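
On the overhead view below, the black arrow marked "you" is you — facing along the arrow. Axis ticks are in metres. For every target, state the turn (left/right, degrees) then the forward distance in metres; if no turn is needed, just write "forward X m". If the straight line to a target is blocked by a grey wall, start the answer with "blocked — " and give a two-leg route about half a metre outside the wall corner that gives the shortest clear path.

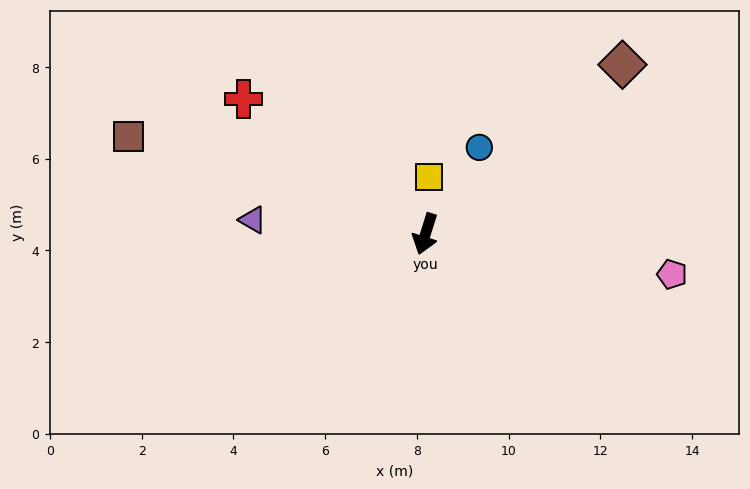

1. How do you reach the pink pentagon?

turn left 98°, forward 5.4 m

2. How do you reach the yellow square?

turn right 166°, forward 1.2 m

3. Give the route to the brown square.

turn right 91°, forward 6.8 m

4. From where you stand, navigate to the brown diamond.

turn left 148°, forward 5.7 m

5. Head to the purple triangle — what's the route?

turn right 77°, forward 3.8 m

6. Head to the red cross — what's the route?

turn right 109°, forward 4.9 m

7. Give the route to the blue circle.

turn left 166°, forward 2.2 m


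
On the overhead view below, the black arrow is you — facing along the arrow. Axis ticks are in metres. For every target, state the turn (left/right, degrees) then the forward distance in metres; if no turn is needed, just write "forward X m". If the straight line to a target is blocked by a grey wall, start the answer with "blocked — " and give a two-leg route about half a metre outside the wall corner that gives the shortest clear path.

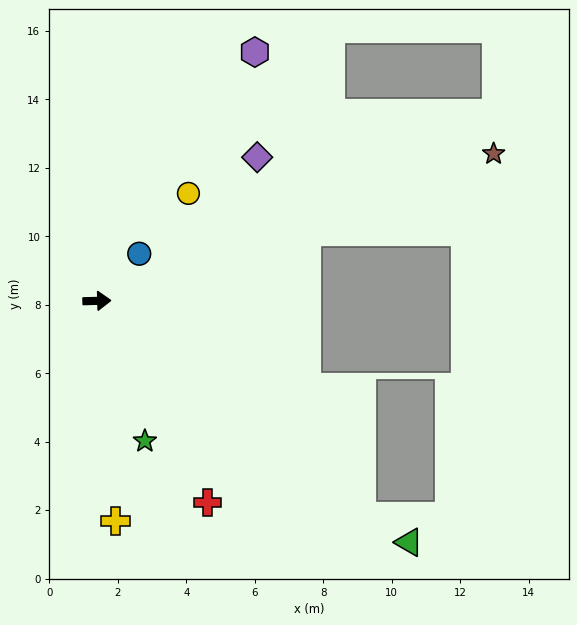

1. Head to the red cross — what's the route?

turn right 63°, forward 6.7 m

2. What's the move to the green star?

turn right 73°, forward 4.3 m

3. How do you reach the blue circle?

turn left 46°, forward 1.9 m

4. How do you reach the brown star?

turn left 19°, forward 12.4 m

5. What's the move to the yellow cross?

turn right 87°, forward 6.5 m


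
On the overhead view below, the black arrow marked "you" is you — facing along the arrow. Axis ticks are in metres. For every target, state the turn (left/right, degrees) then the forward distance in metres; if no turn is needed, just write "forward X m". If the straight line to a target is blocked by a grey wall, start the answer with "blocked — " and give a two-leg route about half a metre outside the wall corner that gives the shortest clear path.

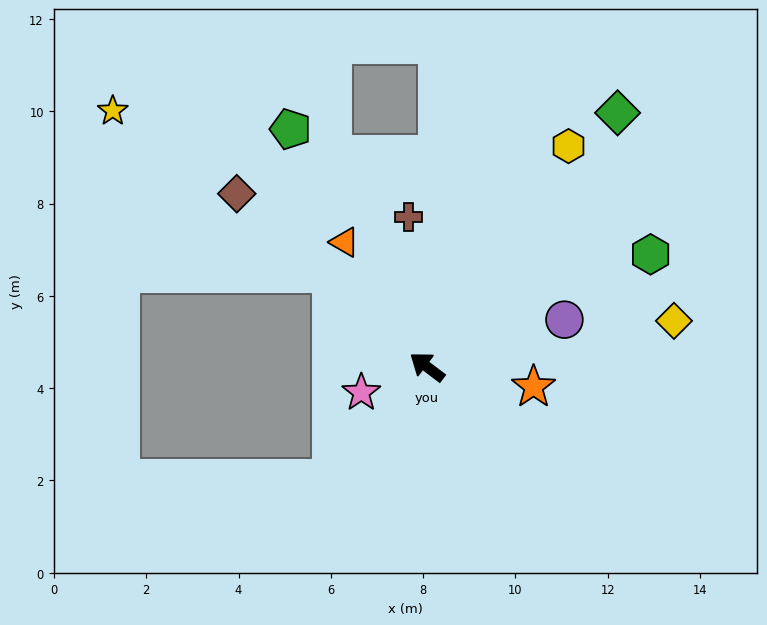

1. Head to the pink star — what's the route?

turn left 58°, forward 1.5 m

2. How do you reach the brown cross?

turn right 46°, forward 3.3 m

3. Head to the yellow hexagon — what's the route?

turn right 86°, forward 5.7 m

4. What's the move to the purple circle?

turn right 124°, forward 3.1 m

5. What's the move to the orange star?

turn right 154°, forward 2.3 m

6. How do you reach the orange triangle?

turn right 19°, forward 3.2 m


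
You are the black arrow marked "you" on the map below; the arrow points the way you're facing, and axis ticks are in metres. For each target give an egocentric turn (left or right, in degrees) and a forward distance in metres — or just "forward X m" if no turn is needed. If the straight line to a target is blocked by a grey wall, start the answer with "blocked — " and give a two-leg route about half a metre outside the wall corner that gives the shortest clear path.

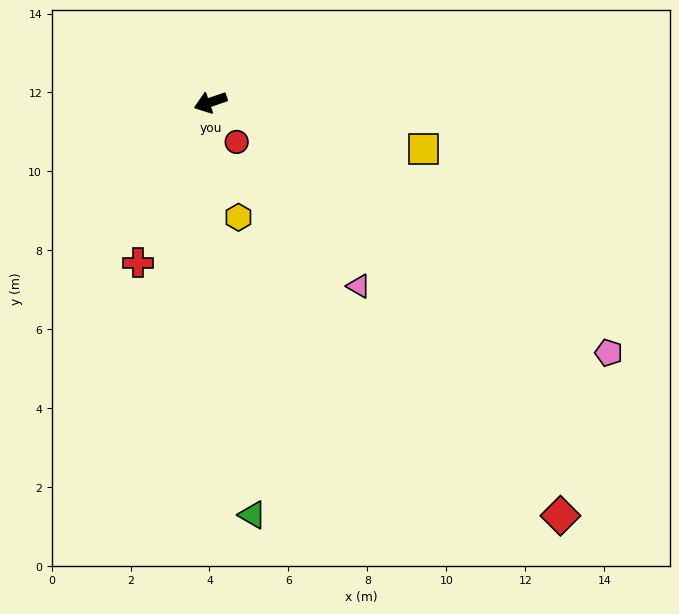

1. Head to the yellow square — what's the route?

turn left 149°, forward 5.5 m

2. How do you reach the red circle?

turn left 104°, forward 1.2 m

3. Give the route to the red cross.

turn left 47°, forward 4.5 m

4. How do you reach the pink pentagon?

turn left 129°, forward 11.9 m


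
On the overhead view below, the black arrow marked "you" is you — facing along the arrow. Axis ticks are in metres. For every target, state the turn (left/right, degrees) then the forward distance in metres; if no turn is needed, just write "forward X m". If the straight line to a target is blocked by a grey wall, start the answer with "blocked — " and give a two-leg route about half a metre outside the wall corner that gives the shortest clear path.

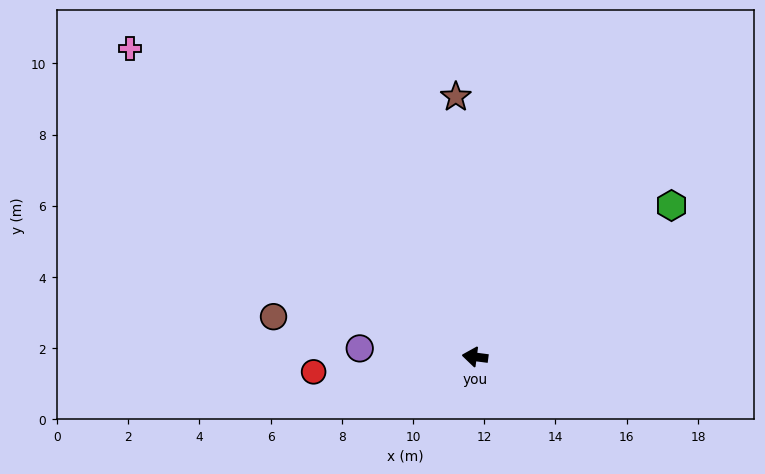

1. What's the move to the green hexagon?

turn right 135°, forward 7.0 m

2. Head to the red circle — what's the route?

turn left 13°, forward 4.6 m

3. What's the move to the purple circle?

turn left 3°, forward 3.2 m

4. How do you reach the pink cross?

turn right 34°, forward 13.0 m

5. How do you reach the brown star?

turn right 78°, forward 7.3 m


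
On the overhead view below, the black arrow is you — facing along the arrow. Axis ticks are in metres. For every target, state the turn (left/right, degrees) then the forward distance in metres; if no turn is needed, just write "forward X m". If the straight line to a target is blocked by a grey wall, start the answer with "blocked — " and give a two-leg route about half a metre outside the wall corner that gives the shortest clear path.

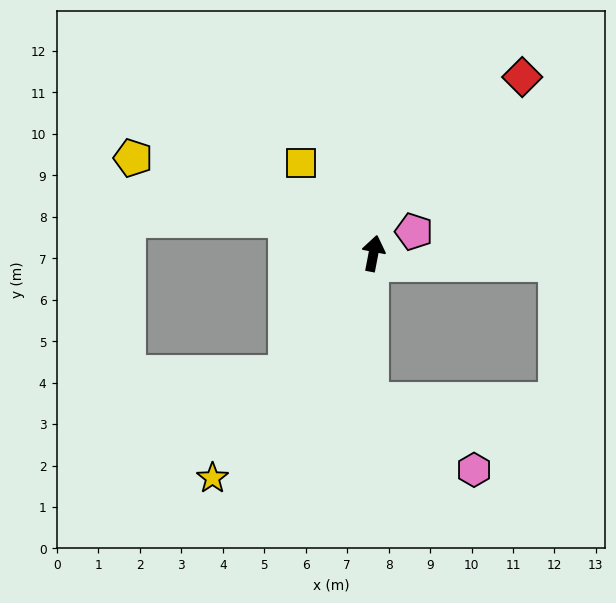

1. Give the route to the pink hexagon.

blocked — turn right 170°, forward 3.5 m, then turn left 56°, forward 3.0 m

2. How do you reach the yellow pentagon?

turn left 79°, forward 6.2 m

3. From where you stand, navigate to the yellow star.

turn left 155°, forward 6.7 m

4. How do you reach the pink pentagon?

turn right 51°, forward 1.1 m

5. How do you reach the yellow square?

turn left 50°, forward 2.8 m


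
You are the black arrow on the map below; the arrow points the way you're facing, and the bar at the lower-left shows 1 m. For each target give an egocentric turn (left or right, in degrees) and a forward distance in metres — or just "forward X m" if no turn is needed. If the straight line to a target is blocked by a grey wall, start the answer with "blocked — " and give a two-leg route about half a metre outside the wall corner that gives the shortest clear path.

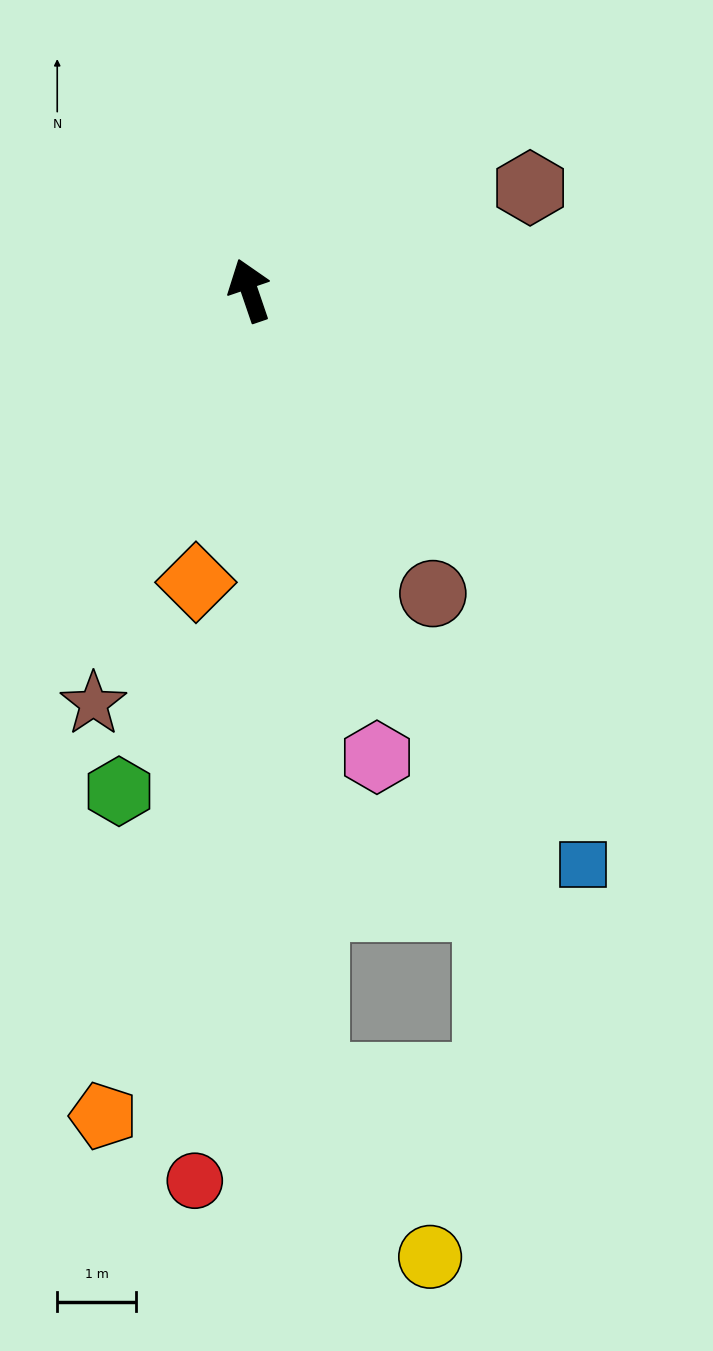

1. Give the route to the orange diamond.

turn left 151°, forward 3.8 m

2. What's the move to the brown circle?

turn right 168°, forward 4.5 m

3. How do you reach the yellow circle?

blocked — turn left 166°, forward 10.0 m, then turn left 28°, forward 2.7 m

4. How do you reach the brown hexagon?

turn right 89°, forward 3.8 m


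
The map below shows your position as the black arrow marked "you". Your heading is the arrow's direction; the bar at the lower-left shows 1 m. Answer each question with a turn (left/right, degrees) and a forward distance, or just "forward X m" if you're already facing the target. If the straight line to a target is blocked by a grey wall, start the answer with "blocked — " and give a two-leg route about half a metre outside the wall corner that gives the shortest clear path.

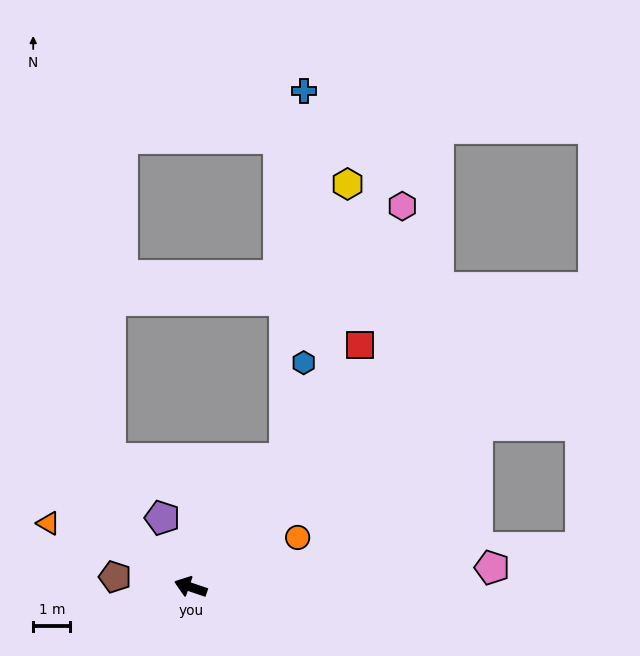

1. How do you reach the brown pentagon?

turn left 11°, forward 2.1 m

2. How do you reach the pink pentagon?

turn right 158°, forward 8.1 m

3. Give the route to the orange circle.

turn right 136°, forward 3.2 m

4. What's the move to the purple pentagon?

turn right 49°, forward 2.0 m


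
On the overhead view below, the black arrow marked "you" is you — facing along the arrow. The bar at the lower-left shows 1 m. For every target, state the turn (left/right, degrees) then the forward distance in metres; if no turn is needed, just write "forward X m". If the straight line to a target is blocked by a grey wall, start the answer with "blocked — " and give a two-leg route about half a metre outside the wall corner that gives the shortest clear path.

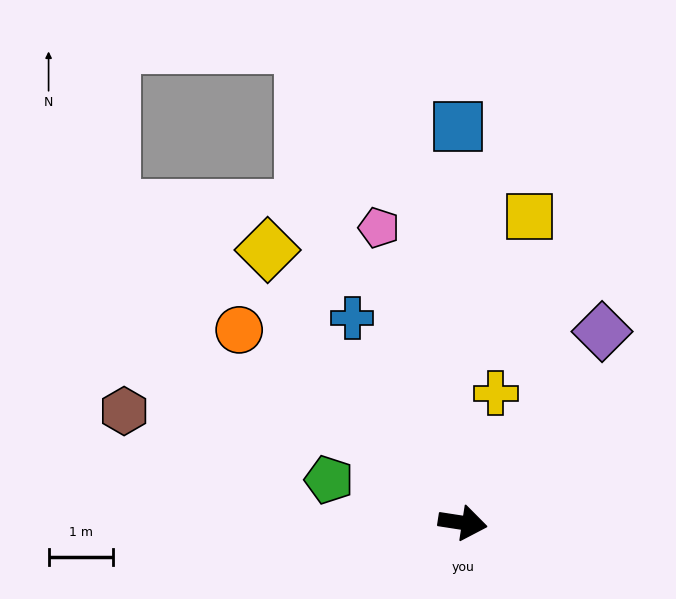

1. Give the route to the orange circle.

turn left 148°, forward 4.6 m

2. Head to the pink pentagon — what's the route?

turn left 115°, forward 4.8 m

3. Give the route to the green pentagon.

turn left 171°, forward 2.2 m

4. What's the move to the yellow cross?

turn left 85°, forward 2.1 m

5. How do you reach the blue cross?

turn left 127°, forward 3.6 m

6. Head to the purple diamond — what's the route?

turn left 63°, forward 3.7 m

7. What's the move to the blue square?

turn left 99°, forward 6.2 m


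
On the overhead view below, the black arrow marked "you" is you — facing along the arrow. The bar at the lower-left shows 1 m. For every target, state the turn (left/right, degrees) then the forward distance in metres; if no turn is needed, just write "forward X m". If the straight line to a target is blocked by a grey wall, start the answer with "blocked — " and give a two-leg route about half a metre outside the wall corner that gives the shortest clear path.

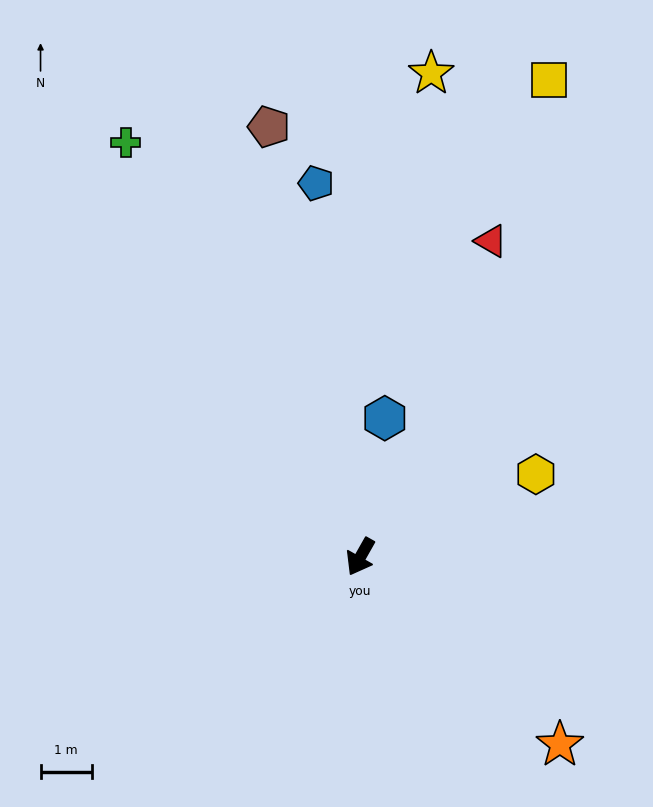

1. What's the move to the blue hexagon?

turn right 161°, forward 2.8 m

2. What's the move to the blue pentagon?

turn right 144°, forward 7.3 m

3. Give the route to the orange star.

turn left 76°, forward 5.4 m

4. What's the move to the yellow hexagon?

turn left 145°, forward 3.8 m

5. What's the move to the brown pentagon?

turn right 139°, forward 8.6 m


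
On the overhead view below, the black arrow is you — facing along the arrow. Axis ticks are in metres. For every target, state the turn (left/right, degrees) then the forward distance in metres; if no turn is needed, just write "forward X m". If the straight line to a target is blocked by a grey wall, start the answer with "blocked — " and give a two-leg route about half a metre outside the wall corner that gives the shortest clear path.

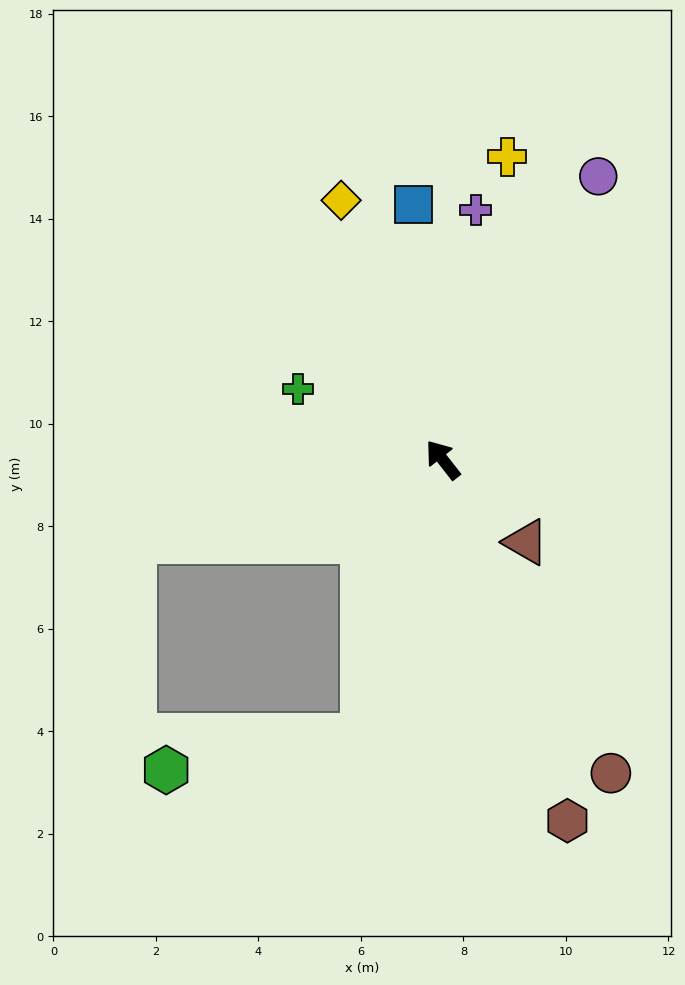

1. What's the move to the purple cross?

turn right 46°, forward 4.9 m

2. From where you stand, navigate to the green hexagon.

blocked — turn left 126°, forward 5.6 m, then turn right 64°, forward 3.9 m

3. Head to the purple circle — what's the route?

turn right 67°, forward 6.3 m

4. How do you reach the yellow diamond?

turn right 17°, forward 5.4 m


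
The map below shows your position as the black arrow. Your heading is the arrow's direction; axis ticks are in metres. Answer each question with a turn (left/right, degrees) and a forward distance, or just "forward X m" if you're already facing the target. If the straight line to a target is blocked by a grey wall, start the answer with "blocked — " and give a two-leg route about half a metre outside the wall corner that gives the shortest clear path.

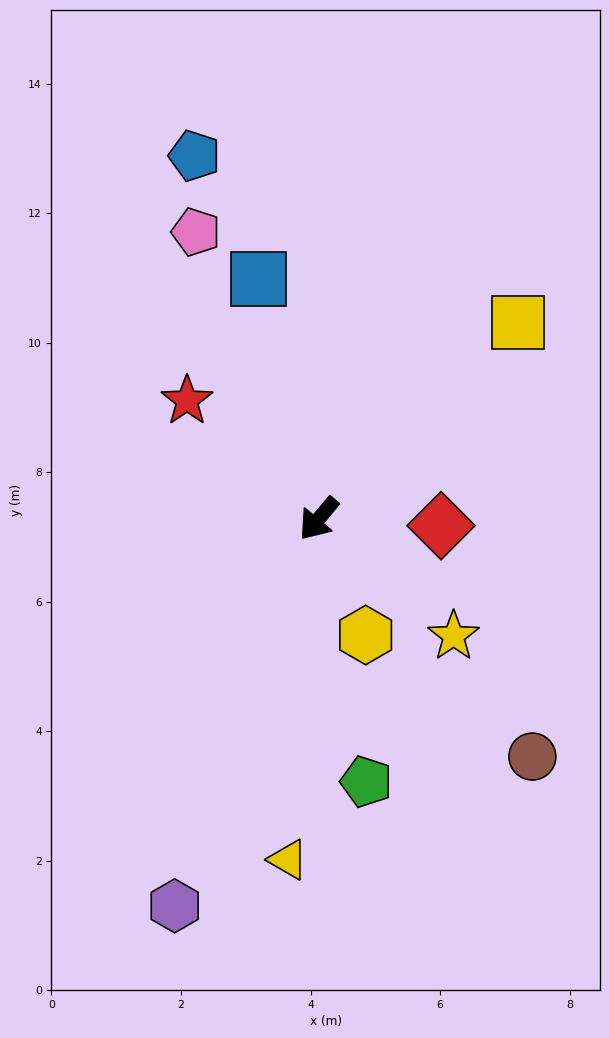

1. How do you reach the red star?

turn right 92°, forward 2.7 m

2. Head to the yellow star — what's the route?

turn left 89°, forward 2.8 m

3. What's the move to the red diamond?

turn left 127°, forward 1.9 m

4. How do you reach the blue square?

turn right 126°, forward 3.8 m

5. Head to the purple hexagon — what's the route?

turn left 19°, forward 6.4 m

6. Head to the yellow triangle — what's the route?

turn left 35°, forward 5.3 m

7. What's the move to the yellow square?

turn left 174°, forward 4.3 m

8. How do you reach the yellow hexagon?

turn left 62°, forward 1.9 m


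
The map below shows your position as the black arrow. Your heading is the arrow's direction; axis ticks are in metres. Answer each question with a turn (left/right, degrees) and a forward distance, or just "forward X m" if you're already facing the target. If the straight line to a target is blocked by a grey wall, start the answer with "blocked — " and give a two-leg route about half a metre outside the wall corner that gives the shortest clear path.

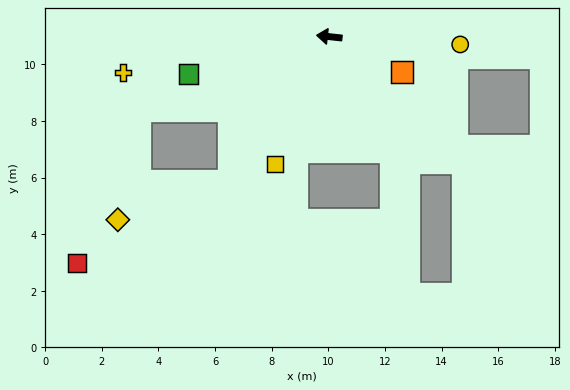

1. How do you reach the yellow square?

turn left 73°, forward 4.9 m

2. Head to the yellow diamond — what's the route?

blocked — turn left 62°, forward 6.2 m, then turn right 37°, forward 4.2 m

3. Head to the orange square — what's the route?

turn left 160°, forward 2.9 m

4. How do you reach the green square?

turn left 21°, forward 5.1 m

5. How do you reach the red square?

blocked — turn left 62°, forward 6.2 m, then turn right 28°, forward 6.1 m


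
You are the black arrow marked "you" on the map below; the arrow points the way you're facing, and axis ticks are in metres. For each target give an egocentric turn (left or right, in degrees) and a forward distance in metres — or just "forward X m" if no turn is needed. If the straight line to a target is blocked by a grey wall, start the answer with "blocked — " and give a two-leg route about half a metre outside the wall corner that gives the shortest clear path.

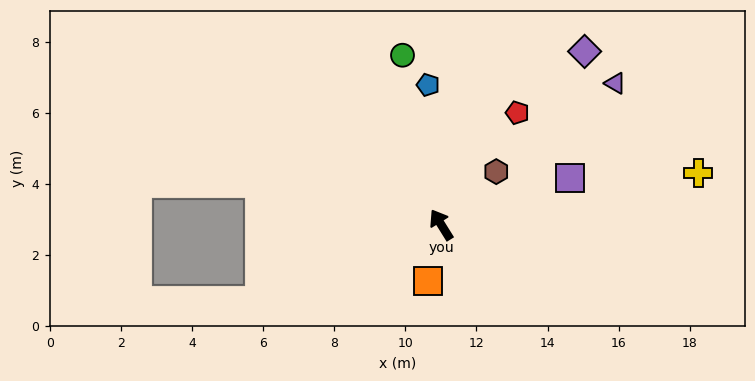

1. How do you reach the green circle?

turn right 19°, forward 4.9 m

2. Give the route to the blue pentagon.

turn right 27°, forward 4.0 m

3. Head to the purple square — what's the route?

turn right 102°, forward 3.8 m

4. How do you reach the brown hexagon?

turn right 78°, forward 2.2 m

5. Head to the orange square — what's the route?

turn left 135°, forward 1.6 m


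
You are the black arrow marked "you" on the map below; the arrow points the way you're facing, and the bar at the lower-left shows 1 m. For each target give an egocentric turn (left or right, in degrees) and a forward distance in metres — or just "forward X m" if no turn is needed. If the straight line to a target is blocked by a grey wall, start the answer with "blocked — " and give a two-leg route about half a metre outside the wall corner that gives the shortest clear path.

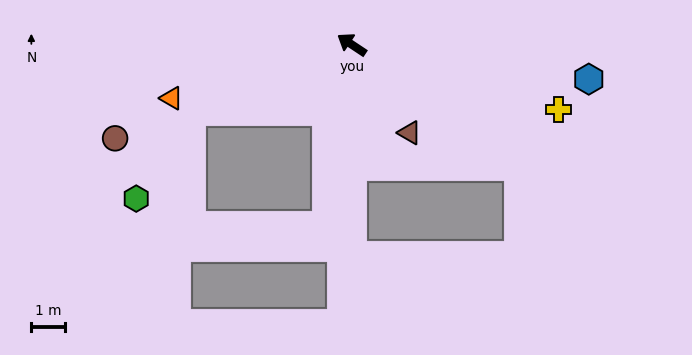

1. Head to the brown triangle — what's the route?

turn left 157°, forward 3.1 m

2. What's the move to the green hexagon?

blocked — turn left 56°, forward 5.1 m, then turn left 35°, forward 3.1 m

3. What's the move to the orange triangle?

turn left 50°, forward 5.6 m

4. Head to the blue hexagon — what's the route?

turn right 155°, forward 7.1 m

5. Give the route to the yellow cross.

turn right 164°, forward 6.4 m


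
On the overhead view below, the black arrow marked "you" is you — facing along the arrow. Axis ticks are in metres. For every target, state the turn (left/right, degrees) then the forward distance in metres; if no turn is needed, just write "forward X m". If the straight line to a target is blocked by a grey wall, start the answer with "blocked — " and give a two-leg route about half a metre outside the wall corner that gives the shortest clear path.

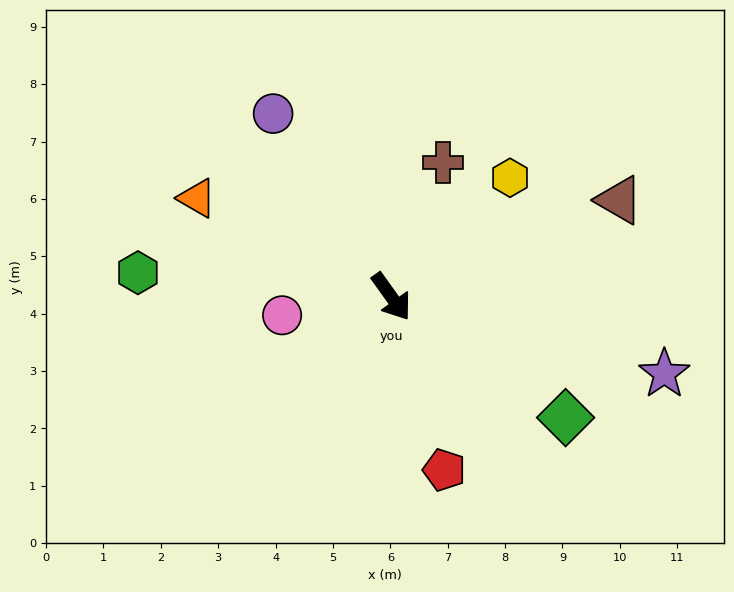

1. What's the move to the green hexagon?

turn right 131°, forward 4.4 m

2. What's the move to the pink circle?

turn right 116°, forward 1.9 m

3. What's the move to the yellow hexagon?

turn left 99°, forward 2.9 m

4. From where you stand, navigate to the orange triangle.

turn right 153°, forward 3.8 m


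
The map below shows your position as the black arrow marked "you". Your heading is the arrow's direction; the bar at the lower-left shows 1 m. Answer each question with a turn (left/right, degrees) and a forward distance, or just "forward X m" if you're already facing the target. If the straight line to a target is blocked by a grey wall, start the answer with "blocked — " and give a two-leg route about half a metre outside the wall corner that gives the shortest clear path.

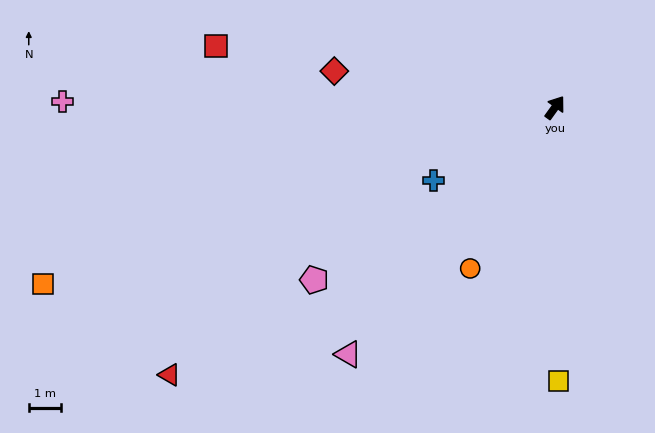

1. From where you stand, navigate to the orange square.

turn left 145°, forward 16.6 m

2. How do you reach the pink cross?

turn left 125°, forward 15.1 m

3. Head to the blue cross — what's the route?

turn left 157°, forward 4.3 m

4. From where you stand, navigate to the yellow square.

turn right 144°, forward 8.4 m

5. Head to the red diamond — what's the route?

turn left 116°, forward 6.9 m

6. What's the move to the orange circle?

turn right 172°, forward 5.6 m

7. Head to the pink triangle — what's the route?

turn left 176°, forward 9.9 m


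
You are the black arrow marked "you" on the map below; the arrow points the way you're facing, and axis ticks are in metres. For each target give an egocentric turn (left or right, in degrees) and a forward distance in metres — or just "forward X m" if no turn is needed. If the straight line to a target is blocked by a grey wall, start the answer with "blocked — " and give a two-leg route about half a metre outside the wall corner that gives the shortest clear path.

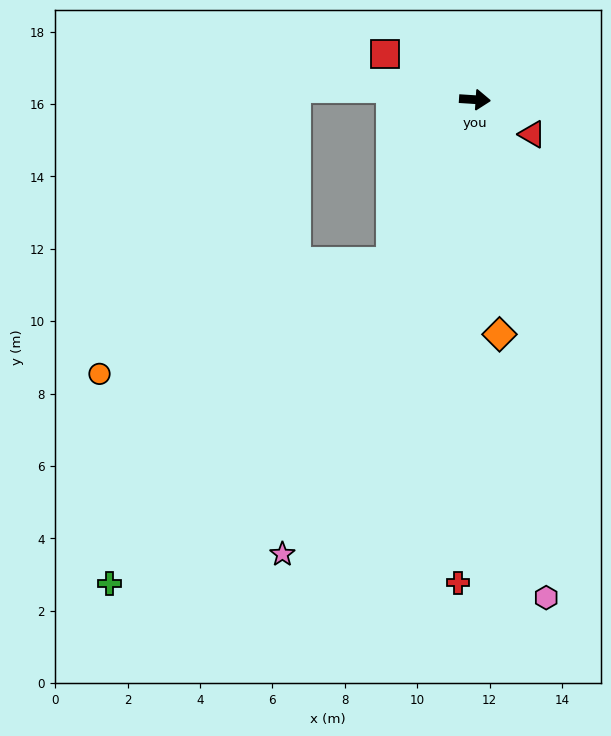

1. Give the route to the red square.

turn left 157°, forward 2.8 m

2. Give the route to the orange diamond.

turn right 80°, forward 6.5 m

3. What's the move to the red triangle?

turn right 27°, forward 1.8 m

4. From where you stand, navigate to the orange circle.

blocked — turn right 114°, forward 5.1 m, then turn right 41°, forward 8.6 m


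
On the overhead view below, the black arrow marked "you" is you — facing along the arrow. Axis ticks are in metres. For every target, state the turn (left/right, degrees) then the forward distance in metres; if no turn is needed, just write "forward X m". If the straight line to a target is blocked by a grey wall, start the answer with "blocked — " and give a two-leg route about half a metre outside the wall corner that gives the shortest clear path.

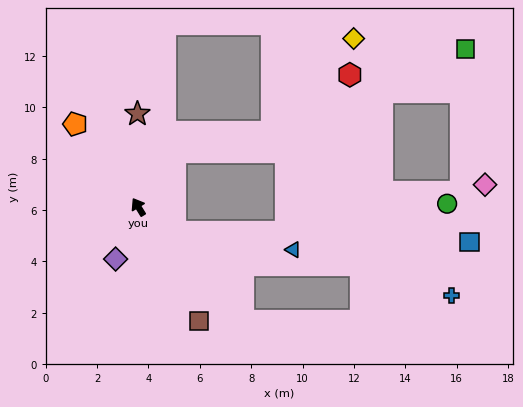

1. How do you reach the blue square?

blocked — turn right 155°, forward 1.8 m, then turn left 31°, forward 11.4 m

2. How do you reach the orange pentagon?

turn left 6°, forward 4.1 m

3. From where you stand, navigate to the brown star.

turn right 31°, forward 3.6 m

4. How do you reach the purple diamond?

turn left 125°, forward 2.2 m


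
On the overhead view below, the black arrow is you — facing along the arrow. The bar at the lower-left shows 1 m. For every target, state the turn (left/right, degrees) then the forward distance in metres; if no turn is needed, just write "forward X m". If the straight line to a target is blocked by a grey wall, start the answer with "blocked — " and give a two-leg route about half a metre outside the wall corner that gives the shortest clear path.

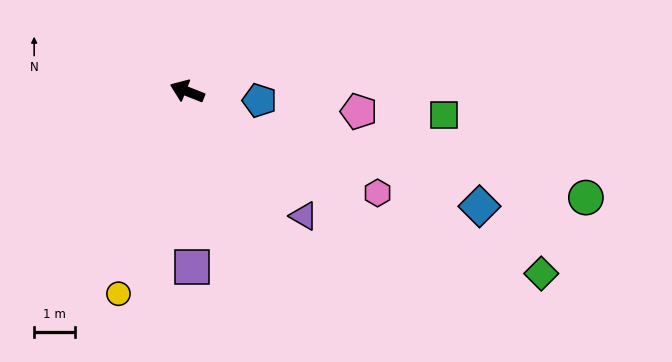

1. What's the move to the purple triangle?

turn left 155°, forward 4.1 m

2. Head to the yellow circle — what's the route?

turn left 93°, forward 5.2 m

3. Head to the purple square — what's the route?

turn left 113°, forward 4.3 m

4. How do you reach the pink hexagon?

turn left 174°, forward 5.2 m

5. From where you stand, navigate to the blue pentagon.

turn right 166°, forward 1.8 m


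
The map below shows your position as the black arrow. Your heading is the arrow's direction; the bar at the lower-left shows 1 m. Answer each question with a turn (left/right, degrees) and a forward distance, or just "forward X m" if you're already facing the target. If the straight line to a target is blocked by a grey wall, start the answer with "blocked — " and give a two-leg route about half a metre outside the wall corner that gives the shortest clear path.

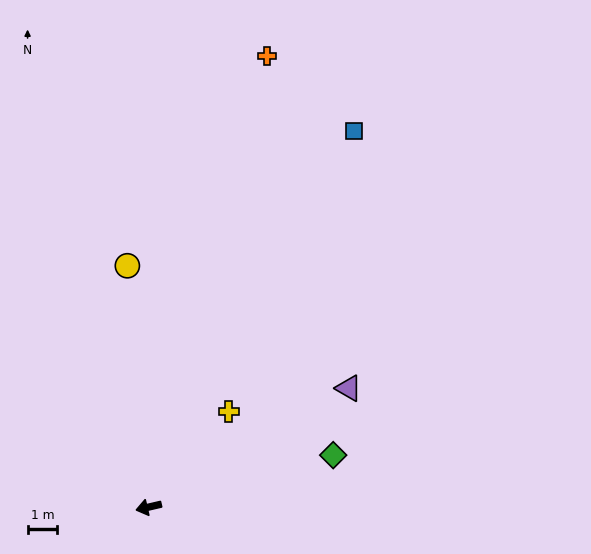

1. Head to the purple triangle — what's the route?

turn right 162°, forward 7.8 m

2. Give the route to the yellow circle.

turn right 98°, forward 8.2 m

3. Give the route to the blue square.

turn right 132°, forward 14.4 m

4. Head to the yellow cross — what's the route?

turn right 143°, forward 4.2 m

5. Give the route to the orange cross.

turn right 118°, forward 15.7 m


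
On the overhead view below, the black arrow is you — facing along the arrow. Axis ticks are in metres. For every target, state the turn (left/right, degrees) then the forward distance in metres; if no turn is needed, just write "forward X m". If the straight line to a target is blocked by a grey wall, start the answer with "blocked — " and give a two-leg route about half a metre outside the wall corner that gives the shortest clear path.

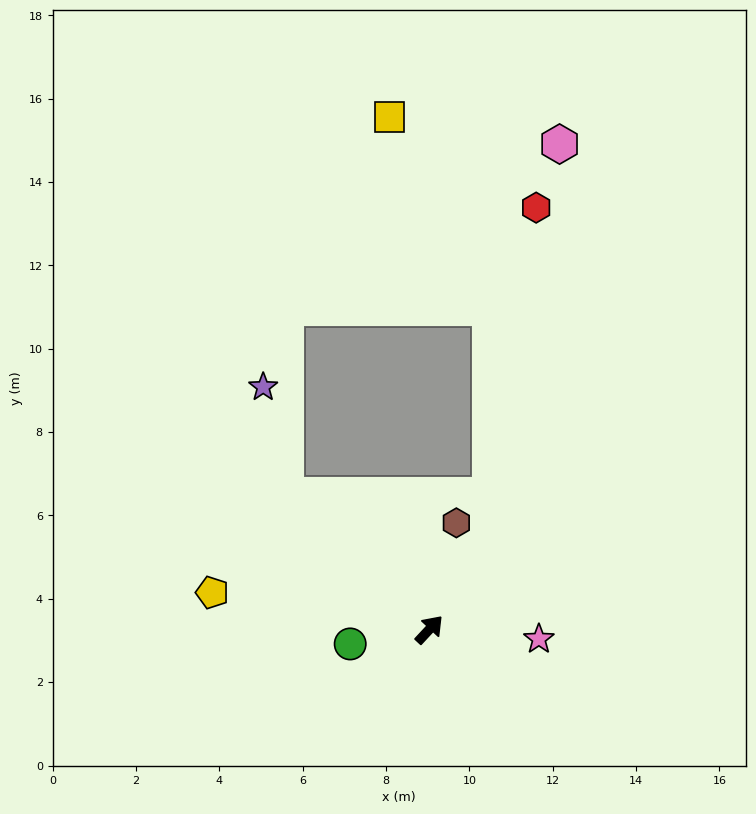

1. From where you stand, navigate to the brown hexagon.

turn left 29°, forward 2.6 m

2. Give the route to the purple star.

blocked — turn left 90°, forward 4.7 m, then turn right 35°, forward 2.6 m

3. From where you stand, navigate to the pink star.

turn right 52°, forward 2.6 m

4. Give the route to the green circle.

turn left 143°, forward 1.9 m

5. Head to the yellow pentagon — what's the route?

turn left 123°, forward 5.3 m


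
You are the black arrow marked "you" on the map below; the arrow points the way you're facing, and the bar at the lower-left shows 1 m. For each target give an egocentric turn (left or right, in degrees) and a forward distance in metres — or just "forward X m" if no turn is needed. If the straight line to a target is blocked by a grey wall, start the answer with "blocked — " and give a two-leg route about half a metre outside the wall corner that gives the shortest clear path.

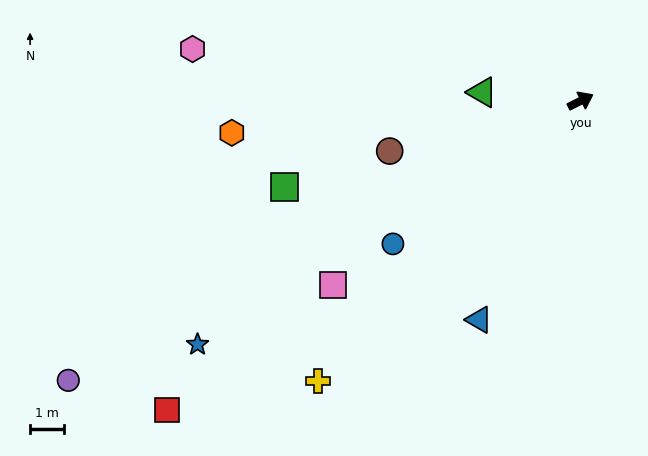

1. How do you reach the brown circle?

turn left 168°, forward 5.9 m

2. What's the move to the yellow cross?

turn right 160°, forward 11.4 m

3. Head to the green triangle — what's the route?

turn left 148°, forward 2.9 m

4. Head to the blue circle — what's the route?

turn right 169°, forward 7.0 m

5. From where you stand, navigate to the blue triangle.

turn right 142°, forward 7.2 m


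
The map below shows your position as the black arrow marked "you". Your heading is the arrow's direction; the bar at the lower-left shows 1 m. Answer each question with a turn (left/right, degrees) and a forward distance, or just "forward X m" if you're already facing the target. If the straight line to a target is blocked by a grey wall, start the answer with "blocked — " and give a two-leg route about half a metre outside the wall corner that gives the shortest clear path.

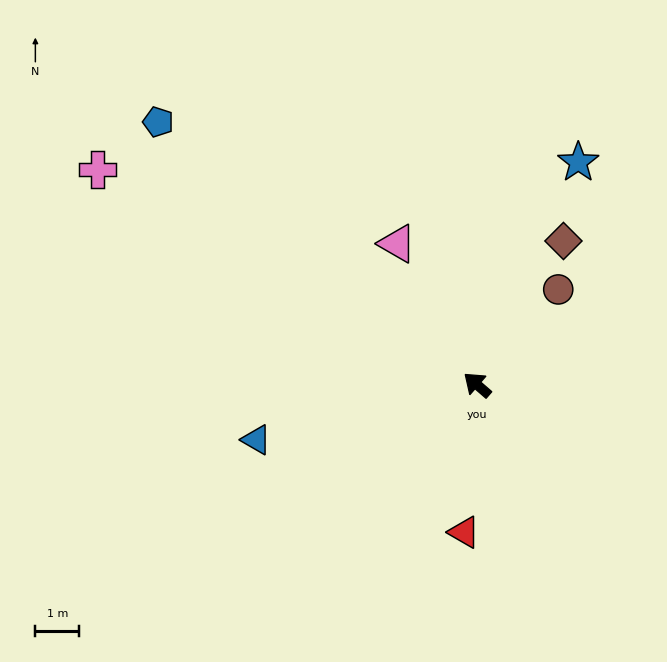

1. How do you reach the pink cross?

turn left 11°, forward 9.9 m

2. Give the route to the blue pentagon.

forward 9.4 m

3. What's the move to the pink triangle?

turn right 20°, forward 3.7 m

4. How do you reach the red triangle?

turn left 126°, forward 3.4 m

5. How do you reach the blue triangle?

turn left 55°, forward 5.2 m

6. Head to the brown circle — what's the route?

turn right 90°, forward 2.8 m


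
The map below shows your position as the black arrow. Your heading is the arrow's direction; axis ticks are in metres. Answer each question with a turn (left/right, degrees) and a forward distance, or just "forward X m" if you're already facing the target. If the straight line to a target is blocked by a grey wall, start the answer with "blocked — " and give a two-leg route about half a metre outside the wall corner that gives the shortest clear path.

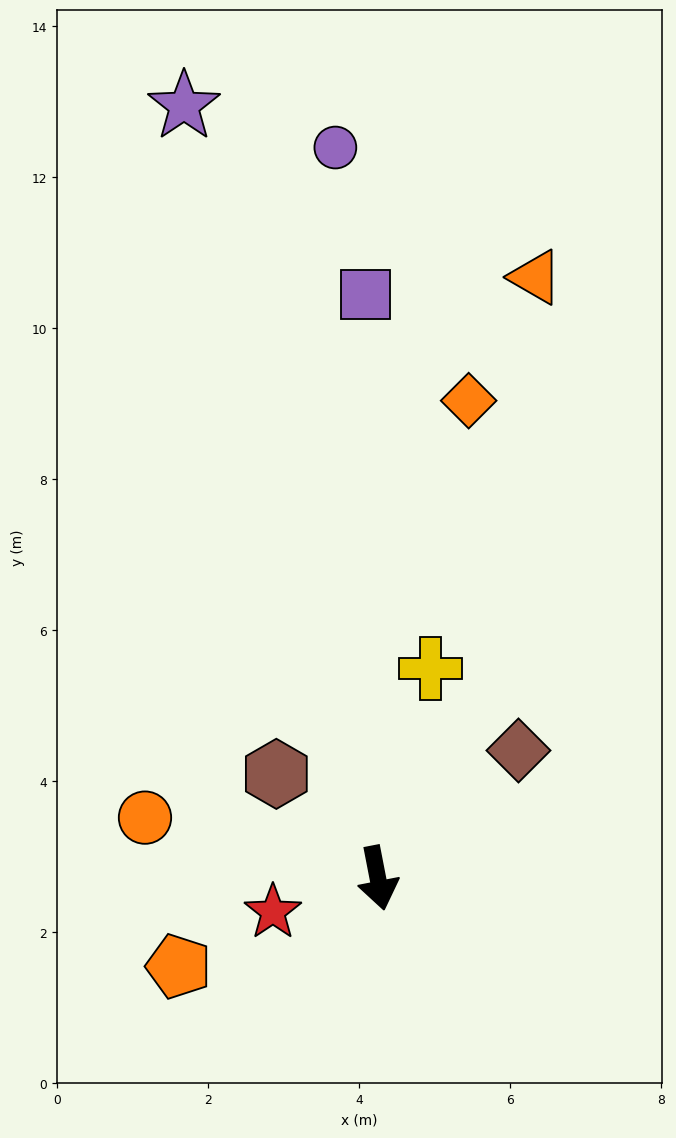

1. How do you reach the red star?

turn right 83°, forward 1.5 m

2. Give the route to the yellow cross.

turn left 155°, forward 2.9 m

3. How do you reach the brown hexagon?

turn right 147°, forward 1.9 m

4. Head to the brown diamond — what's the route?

turn left 121°, forward 2.5 m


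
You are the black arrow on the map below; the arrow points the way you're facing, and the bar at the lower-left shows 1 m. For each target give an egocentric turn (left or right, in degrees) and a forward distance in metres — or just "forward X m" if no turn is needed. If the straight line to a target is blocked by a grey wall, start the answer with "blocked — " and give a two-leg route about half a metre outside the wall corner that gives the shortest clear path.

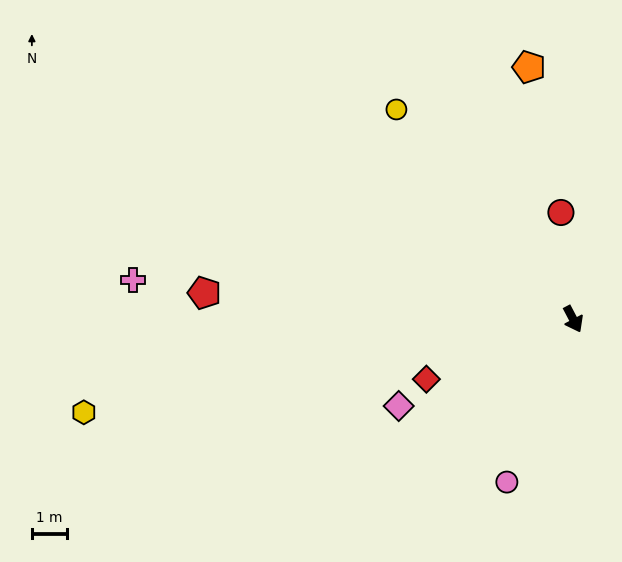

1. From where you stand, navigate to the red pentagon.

turn right 122°, forward 10.6 m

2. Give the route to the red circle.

turn left 159°, forward 3.1 m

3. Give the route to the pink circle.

turn right 50°, forward 5.0 m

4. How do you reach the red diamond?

turn right 96°, forward 4.5 m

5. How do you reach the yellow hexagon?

turn right 107°, forward 14.3 m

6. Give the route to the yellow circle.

turn right 168°, forward 7.8 m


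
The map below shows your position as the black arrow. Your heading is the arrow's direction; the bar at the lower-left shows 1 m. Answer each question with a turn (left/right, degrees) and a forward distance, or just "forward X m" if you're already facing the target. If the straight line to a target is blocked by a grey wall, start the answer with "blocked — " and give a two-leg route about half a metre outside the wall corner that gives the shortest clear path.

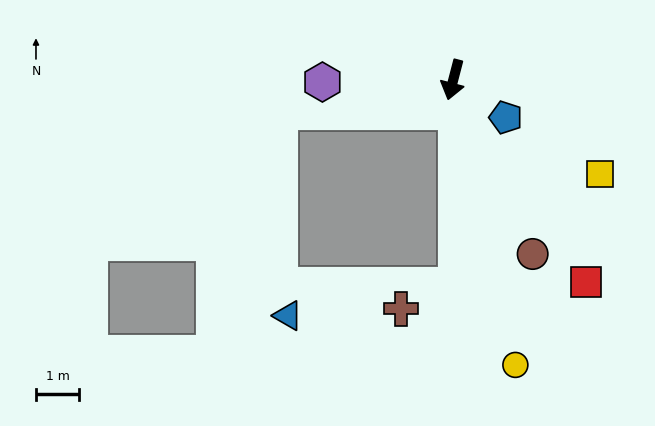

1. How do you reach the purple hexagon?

turn right 74°, forward 3.0 m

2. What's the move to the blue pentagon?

turn left 69°, forward 1.5 m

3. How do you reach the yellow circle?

turn left 27°, forward 6.7 m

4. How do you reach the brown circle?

turn left 39°, forward 4.4 m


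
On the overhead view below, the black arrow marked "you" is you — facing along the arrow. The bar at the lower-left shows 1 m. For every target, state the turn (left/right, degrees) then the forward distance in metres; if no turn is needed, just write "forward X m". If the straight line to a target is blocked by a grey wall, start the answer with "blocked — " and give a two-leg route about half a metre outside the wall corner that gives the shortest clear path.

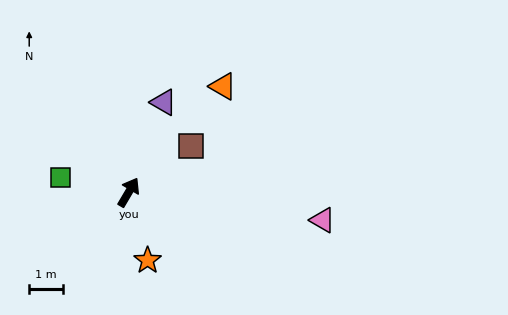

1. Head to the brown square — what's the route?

turn right 23°, forward 2.3 m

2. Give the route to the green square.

turn left 109°, forward 2.1 m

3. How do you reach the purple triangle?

turn left 9°, forward 2.9 m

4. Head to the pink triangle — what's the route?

turn right 68°, forward 5.8 m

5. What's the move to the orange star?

turn right 134°, forward 2.1 m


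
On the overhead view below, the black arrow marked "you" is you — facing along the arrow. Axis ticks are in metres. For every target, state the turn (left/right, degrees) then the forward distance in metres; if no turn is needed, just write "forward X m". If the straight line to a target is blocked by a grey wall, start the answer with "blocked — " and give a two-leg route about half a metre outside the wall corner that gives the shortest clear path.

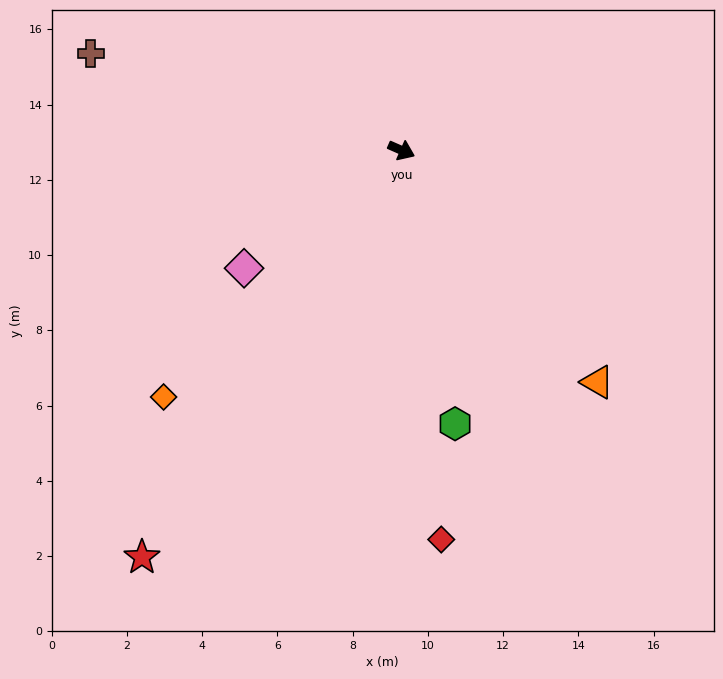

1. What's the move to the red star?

turn right 99°, forward 12.8 m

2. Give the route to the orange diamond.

turn right 110°, forward 9.1 m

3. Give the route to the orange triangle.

turn right 26°, forward 8.1 m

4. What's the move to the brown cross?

turn right 174°, forward 8.7 m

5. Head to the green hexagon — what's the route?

turn right 55°, forward 7.4 m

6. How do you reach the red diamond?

turn right 60°, forward 10.4 m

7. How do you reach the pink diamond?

turn right 119°, forward 5.2 m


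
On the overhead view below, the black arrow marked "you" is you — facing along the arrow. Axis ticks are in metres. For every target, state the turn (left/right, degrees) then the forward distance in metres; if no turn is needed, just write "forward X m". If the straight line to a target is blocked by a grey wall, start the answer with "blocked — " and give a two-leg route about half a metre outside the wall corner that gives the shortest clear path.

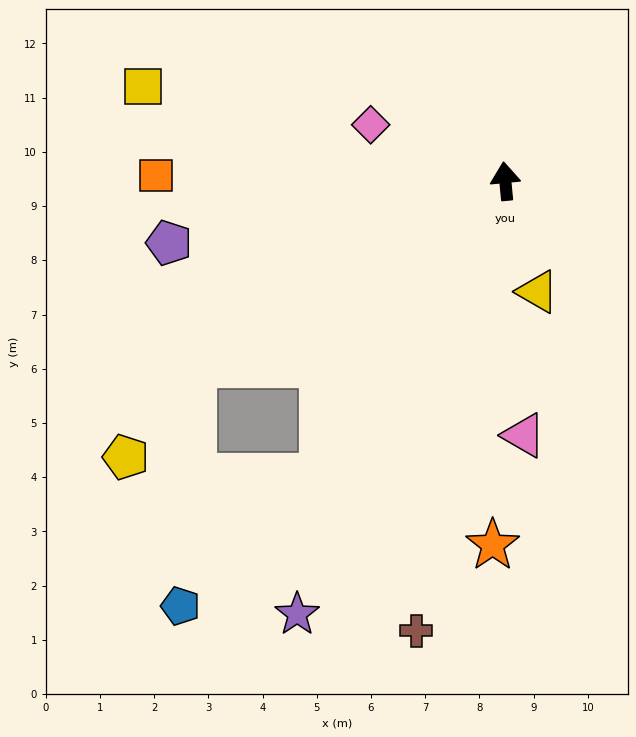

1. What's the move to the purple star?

turn left 149°, forward 8.9 m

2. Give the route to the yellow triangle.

turn right 169°, forward 2.1 m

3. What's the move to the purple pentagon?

turn left 95°, forward 6.3 m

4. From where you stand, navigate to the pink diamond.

turn left 62°, forward 2.7 m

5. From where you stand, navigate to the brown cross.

turn left 163°, forward 8.5 m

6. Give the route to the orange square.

turn left 84°, forward 6.4 m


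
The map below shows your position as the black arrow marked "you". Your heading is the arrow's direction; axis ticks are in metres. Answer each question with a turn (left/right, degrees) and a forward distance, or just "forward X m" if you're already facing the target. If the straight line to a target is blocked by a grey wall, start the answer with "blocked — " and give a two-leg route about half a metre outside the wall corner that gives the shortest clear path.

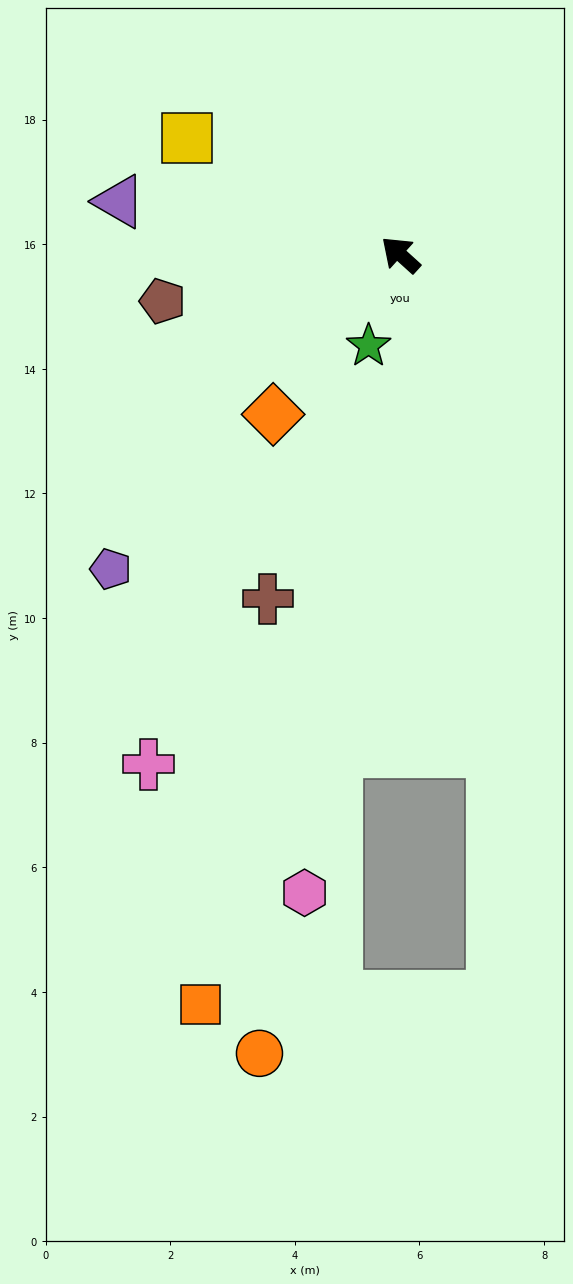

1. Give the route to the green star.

turn left 113°, forward 1.5 m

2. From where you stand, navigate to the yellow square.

turn left 13°, forward 3.9 m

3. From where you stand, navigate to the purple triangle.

turn left 31°, forward 4.6 m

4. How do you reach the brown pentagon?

turn left 53°, forward 3.9 m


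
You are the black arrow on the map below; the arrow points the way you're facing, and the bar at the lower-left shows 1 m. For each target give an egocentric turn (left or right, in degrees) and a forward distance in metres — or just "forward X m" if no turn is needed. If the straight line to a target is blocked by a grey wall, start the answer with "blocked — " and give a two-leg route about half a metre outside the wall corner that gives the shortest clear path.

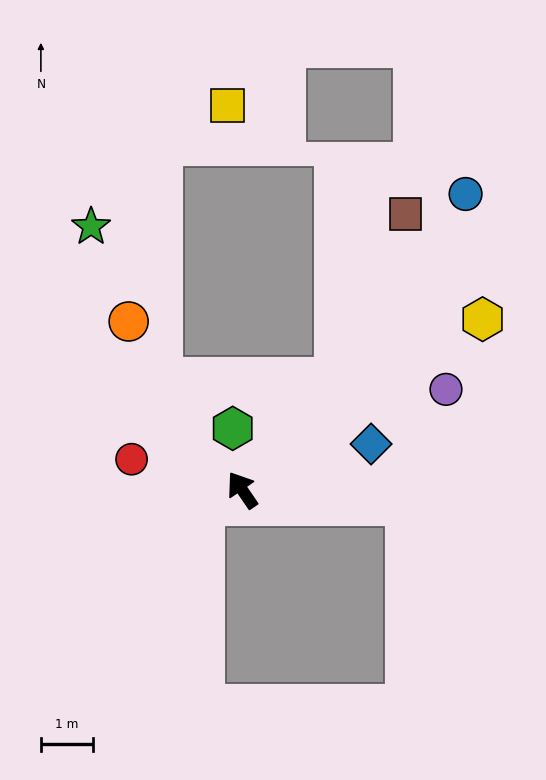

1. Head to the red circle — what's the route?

turn left 40°, forward 2.2 m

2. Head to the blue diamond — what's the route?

turn right 105°, forward 2.6 m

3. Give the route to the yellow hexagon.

turn right 89°, forward 5.7 m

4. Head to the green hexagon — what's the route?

turn right 26°, forward 1.2 m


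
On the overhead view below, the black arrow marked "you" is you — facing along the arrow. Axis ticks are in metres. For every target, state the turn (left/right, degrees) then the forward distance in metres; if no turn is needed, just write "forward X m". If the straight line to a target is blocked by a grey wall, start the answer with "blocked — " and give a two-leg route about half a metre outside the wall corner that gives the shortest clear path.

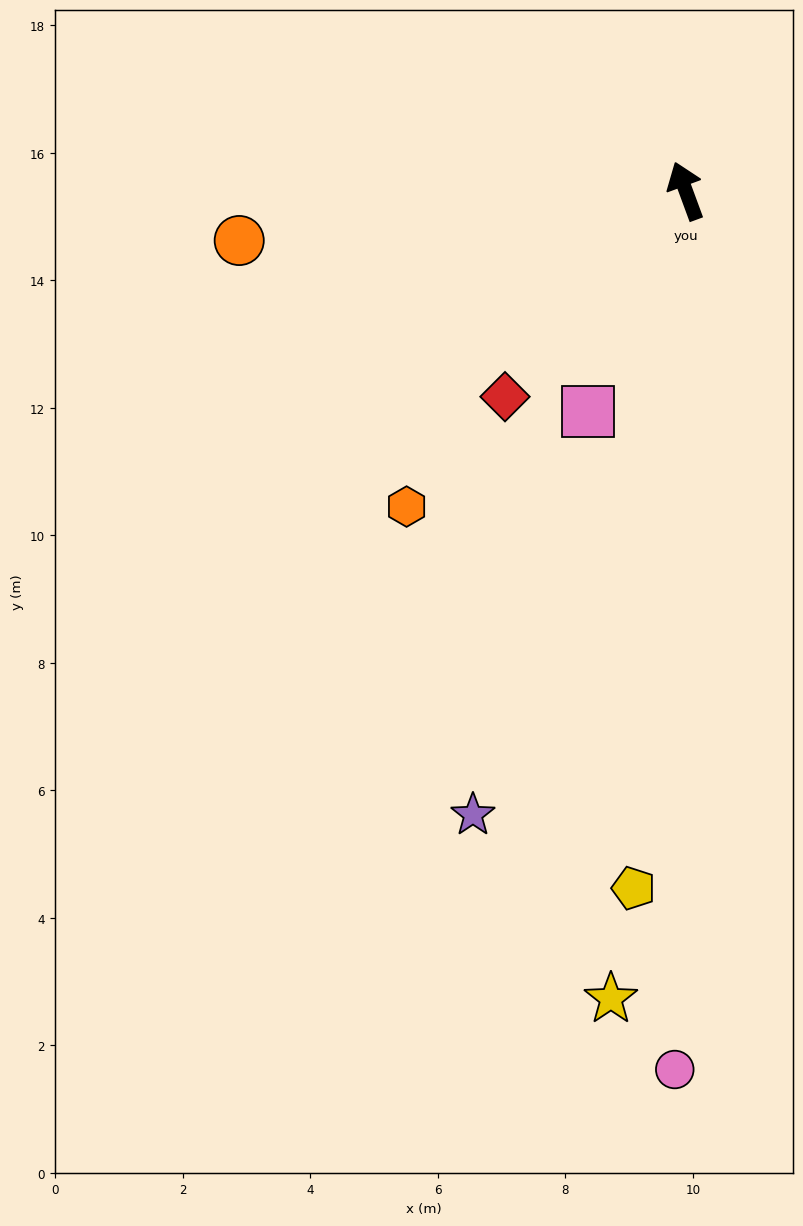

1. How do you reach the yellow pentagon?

turn left 155°, forward 11.0 m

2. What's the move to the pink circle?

turn left 159°, forward 13.8 m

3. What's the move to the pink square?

turn left 136°, forward 3.8 m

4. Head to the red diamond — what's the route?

turn left 118°, forward 4.3 m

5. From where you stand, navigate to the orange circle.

turn left 76°, forward 7.0 m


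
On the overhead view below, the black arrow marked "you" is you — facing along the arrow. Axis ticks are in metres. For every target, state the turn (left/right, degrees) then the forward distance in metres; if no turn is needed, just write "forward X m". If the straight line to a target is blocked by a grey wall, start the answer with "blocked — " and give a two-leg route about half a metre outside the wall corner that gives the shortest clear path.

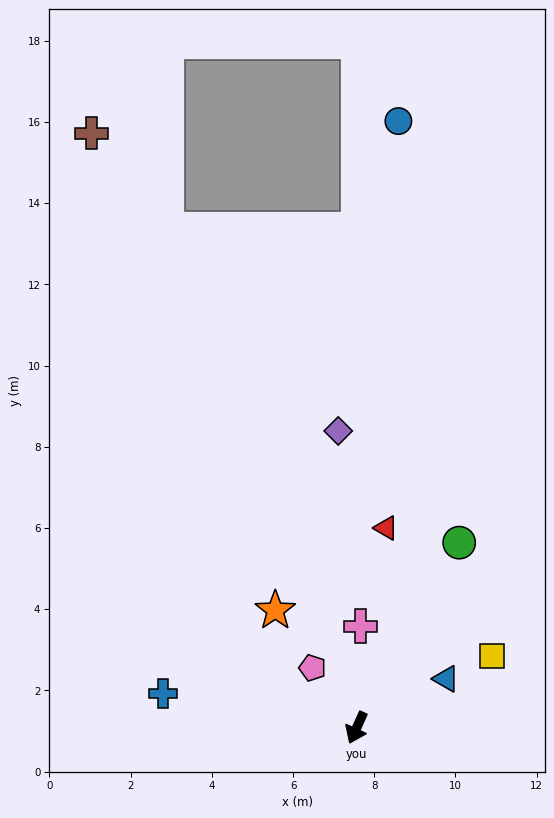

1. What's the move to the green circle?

turn left 175°, forward 5.2 m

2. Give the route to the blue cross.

turn right 76°, forward 4.8 m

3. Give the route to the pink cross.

turn right 158°, forward 2.5 m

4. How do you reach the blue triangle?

turn left 143°, forward 2.5 m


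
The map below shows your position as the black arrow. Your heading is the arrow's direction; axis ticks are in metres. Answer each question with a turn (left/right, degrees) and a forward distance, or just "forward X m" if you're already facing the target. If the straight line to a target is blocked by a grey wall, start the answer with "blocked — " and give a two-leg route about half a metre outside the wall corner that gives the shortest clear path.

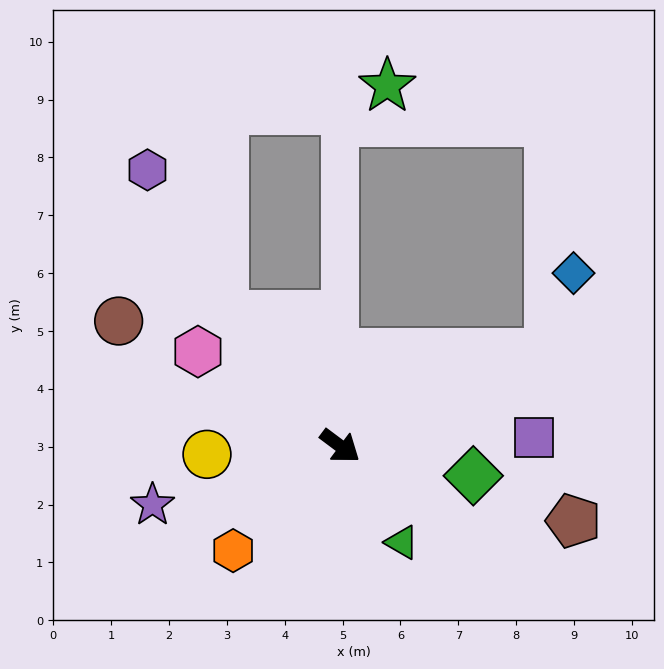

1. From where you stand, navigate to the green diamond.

turn left 24°, forward 2.4 m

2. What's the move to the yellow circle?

turn right 140°, forward 2.3 m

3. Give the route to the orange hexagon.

turn right 99°, forward 2.6 m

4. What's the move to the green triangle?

turn right 21°, forward 2.0 m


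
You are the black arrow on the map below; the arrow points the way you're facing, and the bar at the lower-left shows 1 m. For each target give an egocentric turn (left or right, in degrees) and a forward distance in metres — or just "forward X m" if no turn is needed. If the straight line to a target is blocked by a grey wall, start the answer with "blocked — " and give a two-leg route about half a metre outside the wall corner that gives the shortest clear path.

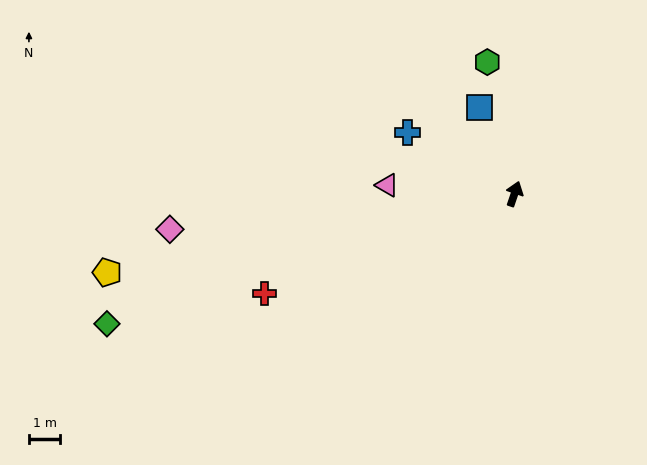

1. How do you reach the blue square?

turn left 41°, forward 3.0 m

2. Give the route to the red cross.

turn left 131°, forward 8.6 m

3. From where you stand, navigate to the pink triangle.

turn left 105°, forward 4.1 m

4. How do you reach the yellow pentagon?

turn left 120°, forward 13.2 m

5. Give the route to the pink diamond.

turn left 115°, forward 11.0 m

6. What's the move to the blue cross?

turn left 79°, forward 3.9 m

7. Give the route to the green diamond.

turn left 127°, forward 13.6 m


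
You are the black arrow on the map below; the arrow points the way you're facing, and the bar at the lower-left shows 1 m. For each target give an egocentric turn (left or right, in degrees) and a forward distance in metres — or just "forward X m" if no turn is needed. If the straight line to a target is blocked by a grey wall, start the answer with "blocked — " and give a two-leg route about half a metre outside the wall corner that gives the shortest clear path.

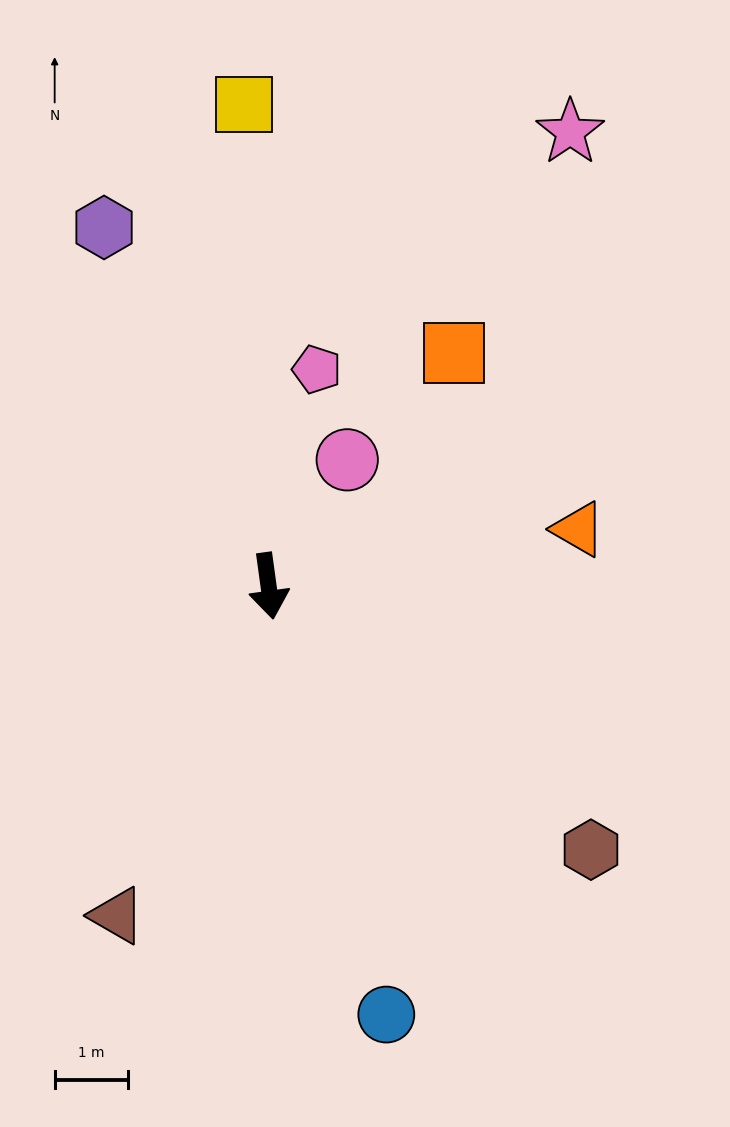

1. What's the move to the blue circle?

turn left 8°, forward 6.1 m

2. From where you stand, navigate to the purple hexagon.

turn right 163°, forward 5.4 m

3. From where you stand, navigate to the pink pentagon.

turn left 160°, forward 3.0 m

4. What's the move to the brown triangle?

turn right 33°, forward 5.0 m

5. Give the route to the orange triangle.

turn left 93°, forward 4.3 m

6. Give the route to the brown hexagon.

turn left 43°, forward 5.7 m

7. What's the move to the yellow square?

turn left 175°, forward 6.6 m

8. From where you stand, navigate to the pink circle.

turn left 140°, forward 2.0 m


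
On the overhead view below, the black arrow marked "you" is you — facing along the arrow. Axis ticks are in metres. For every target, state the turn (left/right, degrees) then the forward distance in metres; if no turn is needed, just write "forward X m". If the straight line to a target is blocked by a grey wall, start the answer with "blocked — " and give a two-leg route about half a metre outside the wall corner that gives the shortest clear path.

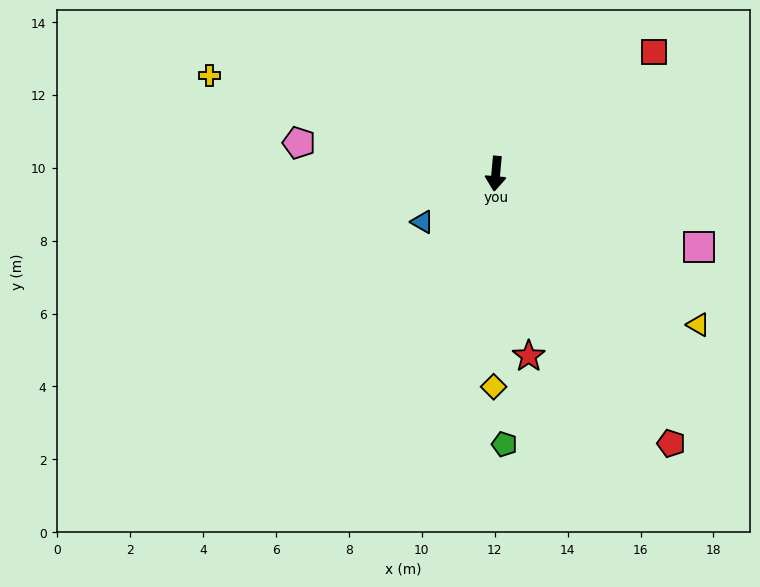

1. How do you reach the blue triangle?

turn right 51°, forward 2.4 m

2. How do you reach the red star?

turn left 15°, forward 5.1 m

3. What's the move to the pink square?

turn left 75°, forward 5.9 m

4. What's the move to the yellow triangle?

turn left 59°, forward 6.9 m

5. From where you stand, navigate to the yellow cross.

turn right 104°, forward 8.3 m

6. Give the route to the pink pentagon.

turn right 94°, forward 5.5 m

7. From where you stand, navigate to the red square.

turn left 133°, forward 5.5 m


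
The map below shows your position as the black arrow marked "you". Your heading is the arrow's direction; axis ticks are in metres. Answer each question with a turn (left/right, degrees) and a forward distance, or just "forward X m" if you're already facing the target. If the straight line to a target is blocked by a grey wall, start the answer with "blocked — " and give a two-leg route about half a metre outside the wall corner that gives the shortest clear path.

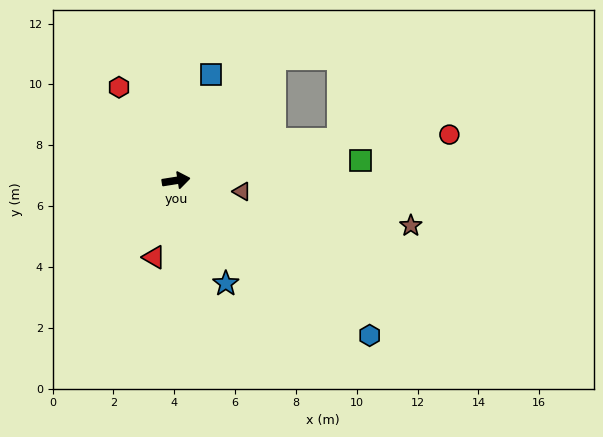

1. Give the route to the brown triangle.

turn right 18°, forward 2.2 m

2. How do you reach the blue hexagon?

turn right 48°, forward 8.2 m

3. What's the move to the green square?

turn right 3°, forward 6.1 m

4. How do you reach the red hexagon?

turn left 112°, forward 3.6 m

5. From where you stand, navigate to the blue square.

turn left 63°, forward 3.7 m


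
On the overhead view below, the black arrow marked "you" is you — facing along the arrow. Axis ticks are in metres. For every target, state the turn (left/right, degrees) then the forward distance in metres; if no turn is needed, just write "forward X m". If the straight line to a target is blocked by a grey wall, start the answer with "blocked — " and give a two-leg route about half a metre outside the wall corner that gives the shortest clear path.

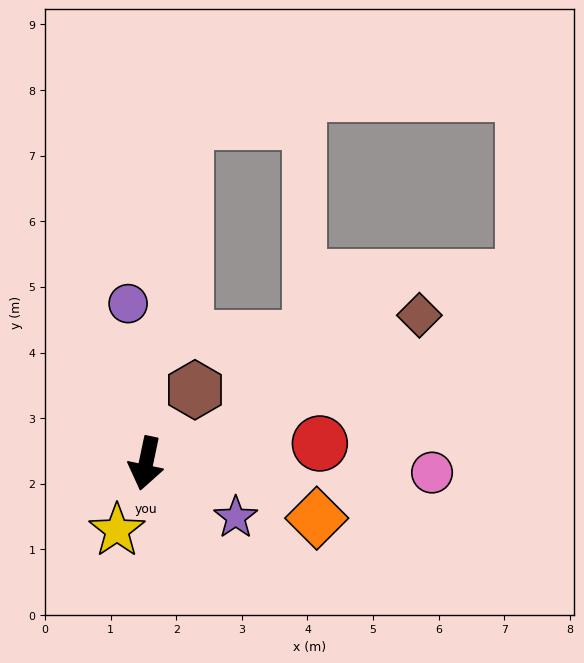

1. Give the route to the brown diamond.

turn left 130°, forward 4.7 m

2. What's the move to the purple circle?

turn right 162°, forward 2.4 m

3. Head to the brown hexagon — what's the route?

turn left 158°, forward 1.3 m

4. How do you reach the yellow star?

turn right 12°, forward 1.1 m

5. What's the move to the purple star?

turn left 71°, forward 1.6 m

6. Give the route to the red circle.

turn left 108°, forward 2.7 m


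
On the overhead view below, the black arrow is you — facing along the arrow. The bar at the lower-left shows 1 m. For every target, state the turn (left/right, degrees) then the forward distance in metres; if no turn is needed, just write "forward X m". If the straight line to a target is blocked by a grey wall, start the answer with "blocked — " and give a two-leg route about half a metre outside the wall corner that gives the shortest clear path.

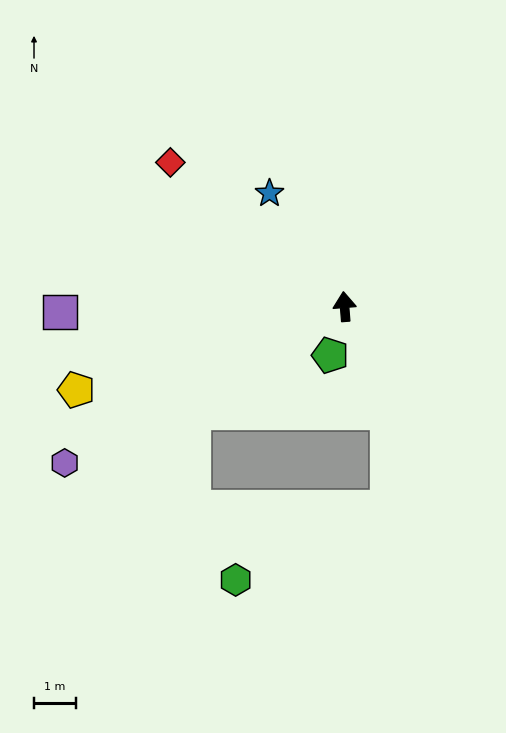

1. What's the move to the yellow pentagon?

turn left 103°, forward 6.7 m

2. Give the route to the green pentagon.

turn left 159°, forward 1.2 m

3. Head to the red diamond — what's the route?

turn left 46°, forward 5.4 m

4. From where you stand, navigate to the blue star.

turn left 29°, forward 3.2 m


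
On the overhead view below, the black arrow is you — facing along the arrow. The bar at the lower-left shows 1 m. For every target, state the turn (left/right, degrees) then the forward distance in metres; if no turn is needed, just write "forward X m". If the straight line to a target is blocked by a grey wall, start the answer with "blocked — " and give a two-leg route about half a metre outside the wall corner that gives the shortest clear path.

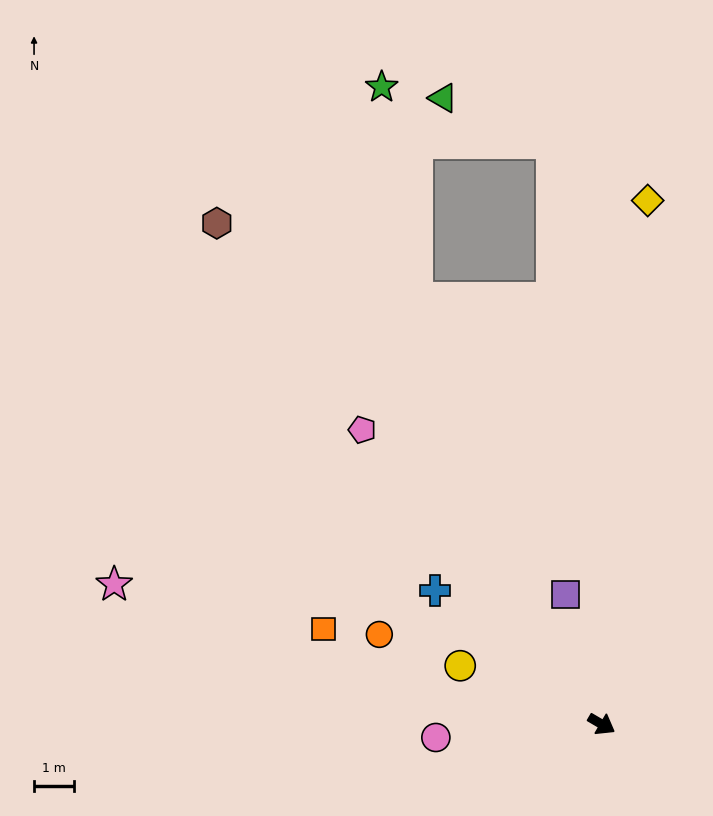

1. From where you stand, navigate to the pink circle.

turn right 145°, forward 4.1 m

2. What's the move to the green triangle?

blocked — turn left 125°, forward 14.5 m, then turn left 64°, forward 2.9 m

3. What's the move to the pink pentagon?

turn left 159°, forward 9.4 m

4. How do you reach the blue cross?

turn left 172°, forward 5.3 m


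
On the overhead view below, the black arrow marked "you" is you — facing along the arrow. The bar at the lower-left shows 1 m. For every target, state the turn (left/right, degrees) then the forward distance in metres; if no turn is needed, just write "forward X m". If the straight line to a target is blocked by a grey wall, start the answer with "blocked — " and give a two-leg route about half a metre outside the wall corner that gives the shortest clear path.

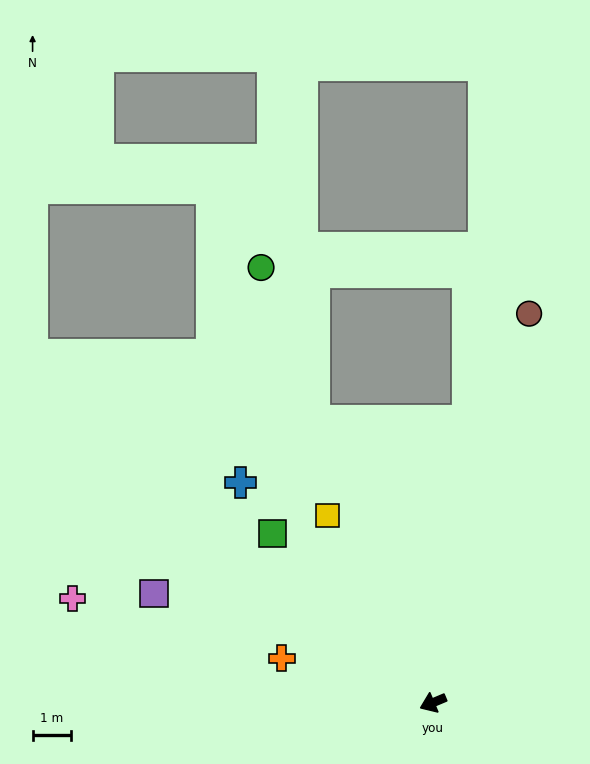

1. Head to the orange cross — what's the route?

turn right 39°, forward 4.1 m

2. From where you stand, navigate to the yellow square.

turn right 83°, forward 5.6 m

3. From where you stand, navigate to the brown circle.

turn right 127°, forward 10.5 m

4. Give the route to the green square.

turn right 69°, forward 6.1 m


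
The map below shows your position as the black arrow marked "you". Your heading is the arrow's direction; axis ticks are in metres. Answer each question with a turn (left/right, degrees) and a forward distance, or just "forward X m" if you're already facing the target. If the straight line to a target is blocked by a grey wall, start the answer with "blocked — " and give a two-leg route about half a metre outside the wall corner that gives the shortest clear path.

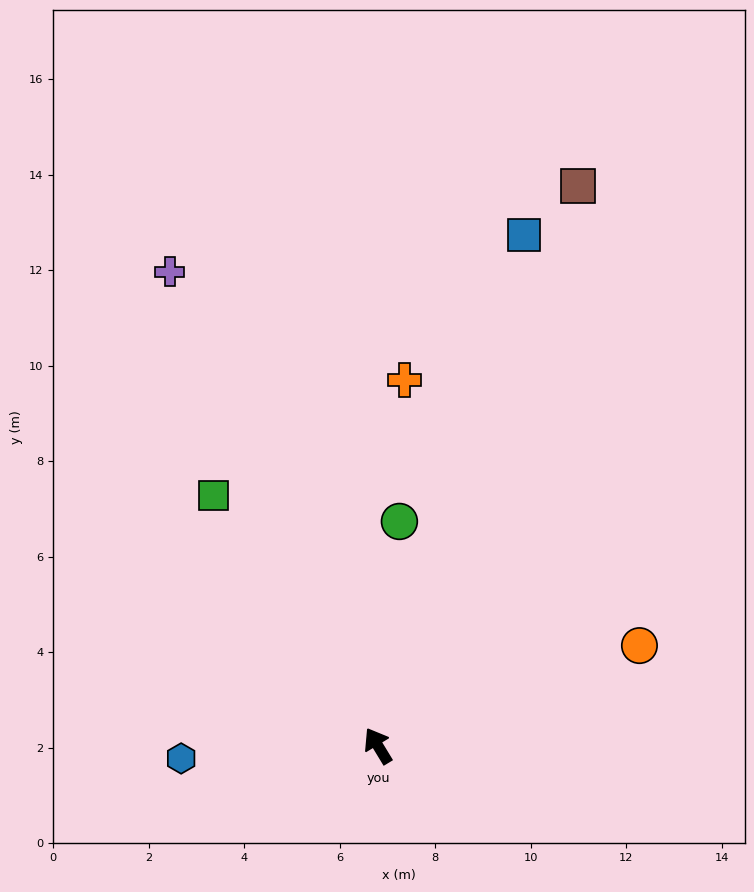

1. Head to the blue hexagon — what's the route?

turn left 62°, forward 4.1 m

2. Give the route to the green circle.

turn right 37°, forward 4.7 m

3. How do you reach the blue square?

turn right 47°, forward 11.1 m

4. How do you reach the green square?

turn left 2°, forward 6.3 m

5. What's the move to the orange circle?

turn right 100°, forward 5.9 m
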